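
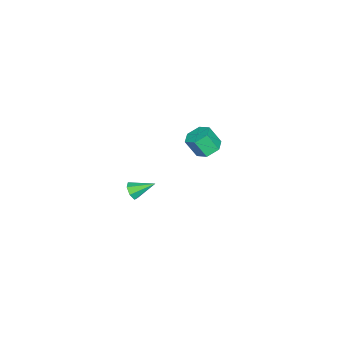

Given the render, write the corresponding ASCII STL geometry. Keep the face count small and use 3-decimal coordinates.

solid 
facet normal 0.291 -0.827 -0.480
outer loop
vertex 4.294 1.657 0.197
vertex 4.016 1.847 -0.299
vertex 4.582 1.946 -0.126
endloop
endfacet
facet normal 0.624 0.217 0.751
outer loop
vertex 4.294 1.657 0.197
vertex 4.582 1.946 -0.126
vertex 3.604 3.013 0.379
endloop
endfacet
facet normal 0.292 -0.827 -0.481
outer loop
vertex 4.582 1.946 -0.126
vertex 4.016 1.847 -0.299
vertex 4.443 2.161 -0.58
endloop
endfacet
facet normal 0.753 0.653 0.079
outer loop
vertex 4.582 1.946 -0.126
vertex 4.443 2.161 -0.58
vertex 3.604 3.013 0.379
endloop
endfacet
facet normal 0.291 -0.827 -0.482
outer loop
vertex 4.443 2.161 -0.58
vertex 4.016 1.847 -0.299
vertex 3.983 2.14 -0.822
endloop
endfacet
facet normal 0.237 0.820 -0.521
outer loop
vertex 4.443 2.161 -0.58
vertex 3.983 2.14 -0.822
vertex 3.604 3.013 0.379
endloop
endfacet
facet normal 0.291 -0.827 -0.482
outer loop
vertex 3.983 2.14 -0.822
vertex 4.016 1.847 -0.299
vertex 3.547 1.898 -0.67
endloop
endfacet
facet normal -0.538 0.592 -0.600
outer loop
vertex 3.983 2.14 -0.822
vertex 3.547 1.898 -0.67
vertex 3.604 3.013 0.379
endloop
endfacet
facet normal 0.291 -0.827 -0.482
outer loop
vertex 3.547 1.898 -0.67
vertex 4.016 1.847 -0.299
vertex 3.465 1.618 -0.239
endloop
endfacet
facet normal -0.985 0.141 -0.096
outer loop
vertex 3.547 1.898 -0.67
vertex 3.465 1.618 -0.239
vertex 3.604 3.013 0.379
endloop
endfacet
facet normal 0.292 -0.827 -0.480
outer loop
vertex 3.465 1.618 -0.239
vertex 4.016 1.847 -0.299
vertex 3.797 1.511 0.147
endloop
endfacet
facet normal -0.770 -0.193 0.609
outer loop
vertex 3.465 1.618 -0.239
vertex 3.797 1.511 0.147
vertex 3.604 3.013 0.379
endloop
endfacet
facet normal 0.291 -0.827 -0.480
outer loop
vertex 3.797 1.511 0.147
vertex 4.016 1.847 -0.299
vertex 4.294 1.657 0.197
endloop
endfacet
facet normal -0.052 -0.159 0.986
outer loop
vertex 3.797 1.511 0.147
vertex 4.294 1.657 0.197
vertex 3.604 3.013 0.379
endloop
endfacet
facet normal -0.114 0.502 -0.858
outer loop
vertex -3.028 3.418 -2.475
vertex -3.868 3.231 -2.473
vertex -3.586 3.948 -2.091
endloop
endfacet
facet normal 0.752 0.607 0.256
outer loop
vertex -3.028 3.418 -2.475
vertex -3.586 3.948 -2.091
vertex -2.873 2.735 -1.31
endloop
endfacet
facet normal 0.753 0.607 0.255
outer loop
vertex -2.873 2.735 -1.31
vertex -3.586 3.948 -2.091
vertex -3.43 3.265 -0.925
endloop
endfacet
facet normal 0.114 -0.502 0.857
outer loop
vertex -2.873 2.735 -1.31
vertex -3.43 3.265 -0.925
vertex -3.712 2.549 -1.307
endloop
endfacet
facet normal -0.115 0.502 -0.857
outer loop
vertex -3.586 3.948 -2.091
vertex -3.868 3.231 -2.473
vertex -4.425 3.761 -2.088
endloop
endfacet
facet normal -0.185 0.837 0.515
outer loop
vertex -3.586 3.948 -2.091
vertex -4.425 3.761 -2.088
vertex -3.43 3.265 -0.925
endloop
endfacet
facet normal -0.184 0.838 0.514
outer loop
vertex -3.43 3.265 -0.925
vertex -4.425 3.761 -2.088
vertex -4.27 3.079 -0.922
endloop
endfacet
facet normal 0.114 -0.502 0.857
outer loop
vertex -3.43 3.265 -0.925
vertex -4.27 3.079 -0.922
vertex -3.712 2.549 -1.307
endloop
endfacet
facet normal -0.114 0.502 -0.857
outer loop
vertex -4.425 3.761 -2.088
vertex -3.868 3.231 -2.473
vertex -4.707 3.045 -2.47
endloop
endfacet
facet normal -0.938 0.231 0.260
outer loop
vertex -4.425 3.761 -2.088
vertex -4.707 3.045 -2.47
vertex -4.27 3.079 -0.922
endloop
endfacet
facet normal -0.938 0.230 0.260
outer loop
vertex -4.27 3.079 -0.922
vertex -4.707 3.045 -2.47
vertex -4.552 2.362 -1.305
endloop
endfacet
facet normal 0.114 -0.503 0.857
outer loop
vertex -4.27 3.079 -0.922
vertex -4.552 2.362 -1.305
vertex -3.712 2.549 -1.307
endloop
endfacet
facet normal -0.114 0.502 -0.857
outer loop
vertex -4.707 3.045 -2.47
vertex -3.868 3.231 -2.473
vertex -4.15 2.515 -2.855
endloop
endfacet
facet normal -0.753 -0.606 -0.255
outer loop
vertex -4.707 3.045 -2.47
vertex -4.15 2.515 -2.855
vertex -4.552 2.362 -1.305
endloop
endfacet
facet normal -0.752 -0.607 -0.255
outer loop
vertex -4.552 2.362 -1.305
vertex -4.15 2.515 -2.855
vertex -3.994 1.832 -1.689
endloop
endfacet
facet normal 0.114 -0.502 0.858
outer loop
vertex -4.552 2.362 -1.305
vertex -3.994 1.832 -1.689
vertex -3.712 2.549 -1.307
endloop
endfacet
facet normal -0.114 0.502 -0.857
outer loop
vertex -4.15 2.515 -2.855
vertex -3.868 3.231 -2.473
vertex -3.31 2.701 -2.858
endloop
endfacet
facet normal 0.184 -0.837 -0.515
outer loop
vertex -4.15 2.515 -2.855
vertex -3.31 2.701 -2.858
vertex -3.994 1.832 -1.689
endloop
endfacet
facet normal 0.185 -0.837 -0.514
outer loop
vertex -3.994 1.832 -1.689
vertex -3.31 2.701 -2.858
vertex -3.155 2.019 -1.692
endloop
endfacet
facet normal 0.115 -0.502 0.857
outer loop
vertex -3.994 1.832 -1.689
vertex -3.155 2.019 -1.692
vertex -3.712 2.549 -1.307
endloop
endfacet
facet normal -0.114 0.503 -0.857
outer loop
vertex -3.31 2.701 -2.858
vertex -3.868 3.231 -2.473
vertex -3.028 3.418 -2.475
endloop
endfacet
facet normal 0.938 -0.230 -0.259
outer loop
vertex -3.31 2.701 -2.858
vertex -3.028 3.418 -2.475
vertex -3.155 2.019 -1.692
endloop
endfacet
facet normal 0.938 -0.231 -0.260
outer loop
vertex -3.155 2.019 -1.692
vertex -3.028 3.418 -2.475
vertex -2.873 2.735 -1.31
endloop
endfacet
facet normal 0.114 -0.502 0.857
outer loop
vertex -3.155 2.019 -1.692
vertex -2.873 2.735 -1.31
vertex -3.712 2.549 -1.307
endloop
endfacet

endsolid


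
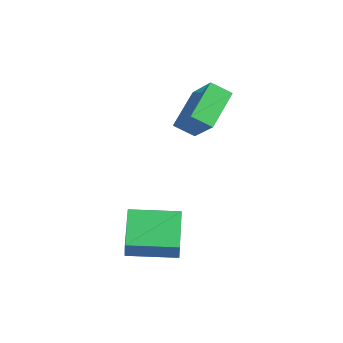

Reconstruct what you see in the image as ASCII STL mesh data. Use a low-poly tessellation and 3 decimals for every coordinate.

solid 
facet normal -0.649 -0.565 0.510
outer loop
vertex 0.559 1.999 3.994
vertex -0.168 3.575 4.814
vertex -0.774 2.169 2.486
endloop
endfacet
facet normal 0.379 -0.821 -0.427
outer loop
vertex -0.112 2.745 1.966
vertex 0.559 1.999 3.994
vertex -0.774 2.169 2.486
endloop
endfacet
facet normal -0.649 -0.565 0.510
outer loop
vertex -0.774 2.169 2.486
vertex -0.168 3.575 4.814
vertex -1.501 3.745 3.306
endloop
endfacet
facet normal -0.660 0.084 -0.747
outer loop
vertex -1.501 3.745 3.306
vertex -0.112 2.745 1.966
vertex -0.774 2.169 2.486
endloop
endfacet
facet normal 0.660 -0.084 0.747
outer loop
vertex 0.559 1.999 3.994
vertex 0.494 4.151 4.294
vertex -0.168 3.575 4.814
endloop
endfacet
facet normal 0.379 -0.821 -0.427
outer loop
vertex 1.221 2.575 3.474
vertex 0.559 1.999 3.994
vertex -0.112 2.745 1.966
endloop
endfacet
facet normal 0.660 -0.084 0.747
outer loop
vertex 1.221 2.575 3.474
vertex 0.494 4.151 4.294
vertex 0.559 1.999 3.994
endloop
endfacet
facet normal -0.379 0.821 0.427
outer loop
vertex -0.168 3.575 4.814
vertex 0.494 4.151 4.294
vertex -1.501 3.745 3.306
endloop
endfacet
facet normal -0.660 0.084 -0.747
outer loop
vertex -0.839 4.321 2.786
vertex -0.112 2.745 1.966
vertex -1.501 3.745 3.306
endloop
endfacet
facet normal -0.379 0.821 0.427
outer loop
vertex -1.501 3.745 3.306
vertex 0.494 4.151 4.294
vertex -0.839 4.321 2.786
endloop
endfacet
facet normal 0.649 0.565 -0.510
outer loop
vertex -0.839 4.321 2.786
vertex 1.221 2.575 3.474
vertex -0.112 2.745 1.966
endloop
endfacet
facet normal 0.649 0.565 -0.510
outer loop
vertex 0.494 4.151 4.294
vertex 1.221 2.575 3.474
vertex -0.839 4.321 2.786
endloop
endfacet
facet normal -0.640 -0.768 0.032
outer loop
vertex 1.794 -2.166 -0.826
vertex 0.306 -0.908 -0.378
vertex 1.631 -2.065 -1.654
endloop
endfacet
facet normal 0.744 -0.629 -0.223
outer loop
vertex 2.974 -0.452 -1.722
vertex 1.794 -2.166 -0.826
vertex 1.631 -2.065 -1.654
endloop
endfacet
facet normal -0.640 -0.768 0.032
outer loop
vertex 1.631 -2.065 -1.654
vertex 0.306 -0.908 -0.378
vertex 0.142 -0.806 -1.206
endloop
endfacet
facet normal -0.192 0.119 -0.974
outer loop
vertex 0.142 -0.806 -1.206
vertex 2.974 -0.452 -1.722
vertex 1.631 -2.065 -1.654
endloop
endfacet
facet normal 0.192 -0.119 0.974
outer loop
vertex 1.794 -2.166 -0.826
vertex 1.649 0.705 -0.446
vertex 0.306 -0.908 -0.378
endloop
endfacet
facet normal 0.744 -0.630 -0.225
outer loop
vertex 3.138 -0.554 -0.894
vertex 1.794 -2.166 -0.826
vertex 2.974 -0.452 -1.722
endloop
endfacet
facet normal 0.192 -0.119 0.974
outer loop
vertex 3.138 -0.554 -0.894
vertex 1.649 0.705 -0.446
vertex 1.794 -2.166 -0.826
endloop
endfacet
facet normal -0.744 0.629 0.225
outer loop
vertex 0.306 -0.908 -0.378
vertex 1.649 0.705 -0.446
vertex 0.142 -0.806 -1.206
endloop
endfacet
facet normal -0.192 0.119 -0.974
outer loop
vertex 1.486 0.806 -1.274
vertex 2.974 -0.452 -1.722
vertex 0.142 -0.806 -1.206
endloop
endfacet
facet normal -0.744 0.630 0.223
outer loop
vertex 0.142 -0.806 -1.206
vertex 1.649 0.705 -0.446
vertex 1.486 0.806 -1.274
endloop
endfacet
facet normal 0.640 0.768 -0.032
outer loop
vertex 1.486 0.806 -1.274
vertex 3.138 -0.554 -0.894
vertex 2.974 -0.452 -1.722
endloop
endfacet
facet normal 0.640 0.768 -0.032
outer loop
vertex 1.649 0.705 -0.446
vertex 3.138 -0.554 -0.894
vertex 1.486 0.806 -1.274
endloop
endfacet

endsolid


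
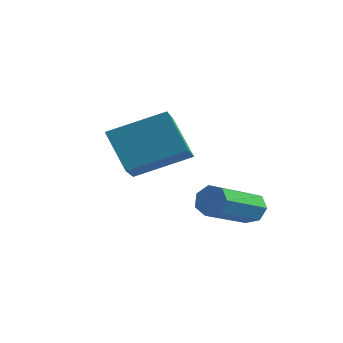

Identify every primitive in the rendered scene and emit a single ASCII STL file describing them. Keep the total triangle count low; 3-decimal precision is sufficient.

solid 
facet normal -0.588 0.170 0.791
outer loop
vertex -3.115 1.952 1.386
vertex -3.891 3.391 0.5
vertex -4.598 0.646 0.564
endloop
endfacet
facet normal 0.417 -0.774 0.476
outer loop
vertex -3.569 0.349 -0.82
vertex -3.115 1.952 1.386
vertex -4.598 0.646 0.564
endloop
endfacet
facet normal -0.588 0.170 0.791
outer loop
vertex -4.598 0.646 0.564
vertex -3.891 3.391 0.5
vertex -5.374 2.085 -0.322
endloop
endfacet
facet normal -0.693 -0.610 -0.384
outer loop
vertex -5.374 2.085 -0.322
vertex -3.569 0.349 -0.82
vertex -4.598 0.646 0.564
endloop
endfacet
facet normal 0.693 0.610 0.384
outer loop
vertex -3.115 1.952 1.386
vertex -2.862 3.094 -0.884
vertex -3.891 3.391 0.5
endloop
endfacet
facet normal 0.417 -0.774 0.476
outer loop
vertex -2.086 1.655 0.002
vertex -3.115 1.952 1.386
vertex -3.569 0.349 -0.82
endloop
endfacet
facet normal 0.693 0.610 0.384
outer loop
vertex -2.086 1.655 0.002
vertex -2.862 3.094 -0.884
vertex -3.115 1.952 1.386
endloop
endfacet
facet normal -0.417 0.774 -0.476
outer loop
vertex -3.891 3.391 0.5
vertex -2.862 3.094 -0.884
vertex -5.374 2.085 -0.322
endloop
endfacet
facet normal -0.693 -0.610 -0.384
outer loop
vertex -4.345 1.788 -1.706
vertex -3.569 0.349 -0.82
vertex -5.374 2.085 -0.322
endloop
endfacet
facet normal -0.417 0.774 -0.476
outer loop
vertex -5.374 2.085 -0.322
vertex -2.862 3.094 -0.884
vertex -4.345 1.788 -1.706
endloop
endfacet
facet normal 0.588 -0.170 -0.791
outer loop
vertex -4.345 1.788 -1.706
vertex -2.086 1.655 0.002
vertex -3.569 0.349 -0.82
endloop
endfacet
facet normal 0.588 -0.170 -0.791
outer loop
vertex -2.862 3.094 -0.884
vertex -2.086 1.655 0.002
vertex -4.345 1.788 -1.706
endloop
endfacet
facet normal 0.108 0.895 -0.432
outer loop
vertex -0.377 3.302 -2.162
vertex -0.662 3.086 -2.681
vertex -0.921 3.361 -2.176
endloop
endfacet
facet normal 0.024 0.432 0.901
outer loop
vertex -0.377 3.302 -2.162
vertex -0.921 3.361 -2.176
vertex -0.612 1.35 -1.22
endloop
endfacet
facet normal 0.024 0.432 0.901
outer loop
vertex -0.612 1.35 -1.22
vertex -0.921 3.361 -2.176
vertex -1.156 1.409 -1.234
endloop
endfacet
facet normal -0.108 -0.895 0.432
outer loop
vertex -0.612 1.35 -1.22
vertex -1.156 1.409 -1.234
vertex -0.898 1.134 -1.739
endloop
endfacet
facet normal 0.108 0.895 -0.432
outer loop
vertex -0.921 3.361 -2.176
vertex -0.662 3.086 -2.681
vertex -1.27 3.213 -2.57
endloop
endfacet
facet normal -0.762 0.353 0.542
outer loop
vertex -0.921 3.361 -2.176
vertex -1.27 3.213 -2.57
vertex -1.156 1.409 -1.234
endloop
endfacet
facet normal -0.762 0.353 0.542
outer loop
vertex -1.156 1.409 -1.234
vertex -1.27 3.213 -2.57
vertex -1.505 1.261 -1.628
endloop
endfacet
facet normal -0.108 -0.895 0.432
outer loop
vertex -1.156 1.409 -1.234
vertex -1.505 1.261 -1.628
vertex -0.898 1.134 -1.739
endloop
endfacet
facet normal 0.108 0.895 -0.433
outer loop
vertex -1.27 3.213 -2.57
vertex -0.662 3.086 -2.681
vertex -1.161 2.969 -3.047
endloop
endfacet
facet normal -0.974 0.008 -0.227
outer loop
vertex -1.27 3.213 -2.57
vertex -1.161 2.969 -3.047
vertex -1.505 1.261 -1.628
endloop
endfacet
facet normal -0.974 0.008 -0.226
outer loop
vertex -1.505 1.261 -1.628
vertex -1.161 2.969 -3.047
vertex -1.396 1.017 -2.106
endloop
endfacet
facet normal -0.108 -0.895 0.432
outer loop
vertex -1.505 1.261 -1.628
vertex -1.396 1.017 -2.106
vertex -0.898 1.134 -1.739
endloop
endfacet
facet normal 0.107 0.896 -0.432
outer loop
vertex -1.161 2.969 -3.047
vertex -0.662 3.086 -2.681
vertex -0.677 2.814 -3.249
endloop
endfacet
facet normal -0.453 -0.342 -0.823
outer loop
vertex -1.161 2.969 -3.047
vertex -0.677 2.814 -3.249
vertex -1.396 1.017 -2.106
endloop
endfacet
facet normal -0.453 -0.343 -0.823
outer loop
vertex -1.396 1.017 -2.106
vertex -0.677 2.814 -3.249
vertex -0.913 0.862 -2.307
endloop
endfacet
facet normal -0.108 -0.896 0.432
outer loop
vertex -1.396 1.017 -2.106
vertex -0.913 0.862 -2.307
vertex -0.898 1.134 -1.739
endloop
endfacet
facet normal 0.108 0.895 -0.432
outer loop
vertex -0.677 2.814 -3.249
vertex -0.662 3.086 -2.681
vertex -0.182 2.863 -3.023
endloop
endfacet
facet normal 0.409 -0.436 -0.801
outer loop
vertex -0.677 2.814 -3.249
vertex -0.182 2.863 -3.023
vertex -0.913 0.862 -2.307
endloop
endfacet
facet normal 0.408 -0.436 -0.802
outer loop
vertex -0.913 0.862 -2.307
vertex -0.182 2.863 -3.023
vertex -0.417 0.911 -2.081
endloop
endfacet
facet normal -0.108 -0.896 0.432
outer loop
vertex -0.913 0.862 -2.307
vertex -0.417 0.911 -2.081
vertex -0.898 1.134 -1.739
endloop
endfacet
facet normal 0.108 0.895 -0.433
outer loop
vertex -0.182 2.863 -3.023
vertex -0.662 3.086 -2.681
vertex -0.049 3.081 -2.539
endloop
endfacet
facet normal 0.964 -0.200 -0.175
outer loop
vertex -0.182 2.863 -3.023
vertex -0.049 3.081 -2.539
vertex -0.417 0.911 -2.081
endloop
endfacet
facet normal 0.964 -0.200 -0.175
outer loop
vertex -0.417 0.911 -2.081
vertex -0.049 3.081 -2.539
vertex -0.284 1.129 -1.597
endloop
endfacet
facet normal -0.107 -0.895 0.433
outer loop
vertex -0.417 0.911 -2.081
vertex -0.284 1.129 -1.597
vertex -0.898 1.134 -1.739
endloop
endfacet
facet normal 0.107 0.896 -0.432
outer loop
vertex -0.049 3.081 -2.539
vertex -0.662 3.086 -2.681
vertex -0.377 3.302 -2.162
endloop
endfacet
facet normal 0.793 0.185 0.581
outer loop
vertex -0.049 3.081 -2.539
vertex -0.377 3.302 -2.162
vertex -0.284 1.129 -1.597
endloop
endfacet
facet normal 0.793 0.185 0.581
outer loop
vertex -0.284 1.129 -1.597
vertex -0.377 3.302 -2.162
vertex -0.612 1.35 -1.22
endloop
endfacet
facet normal -0.107 -0.896 0.432
outer loop
vertex -0.284 1.129 -1.597
vertex -0.612 1.35 -1.22
vertex -0.898 1.134 -1.739
endloop
endfacet

endsolid


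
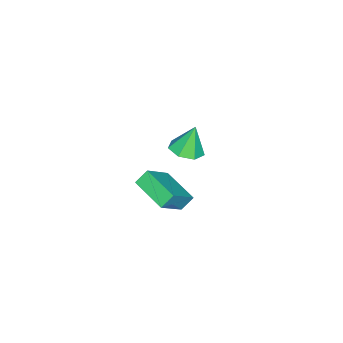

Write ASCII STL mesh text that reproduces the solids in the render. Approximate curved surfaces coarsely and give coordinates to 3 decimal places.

solid 
facet normal -0.553 0.425 0.717
outer loop
vertex 3.398 -1.405 4.26
vertex 4.136 0.242 3.852
vertex 2.059 -1.105 3.05
endloop
endfacet
facet normal -0.398 -0.890 0.220
outer loop
vertex 2.524 -1.462 2.448
vertex 3.398 -1.405 4.26
vertex 2.059 -1.105 3.05
endloop
endfacet
facet normal -0.553 0.426 0.717
outer loop
vertex 2.059 -1.105 3.05
vertex 4.136 0.242 3.852
vertex 2.797 0.542 2.641
endloop
endfacet
facet normal -0.732 0.163 -0.662
outer loop
vertex 2.797 0.542 2.641
vertex 2.524 -1.462 2.448
vertex 2.059 -1.105 3.05
endloop
endfacet
facet normal 0.731 -0.164 0.662
outer loop
vertex 3.398 -1.405 4.26
vertex 4.601 -0.115 3.25
vertex 4.136 0.242 3.852
endloop
endfacet
facet normal -0.399 -0.890 0.220
outer loop
vertex 3.863 -1.762 3.659
vertex 3.398 -1.405 4.26
vertex 2.524 -1.462 2.448
endloop
endfacet
facet normal 0.731 -0.163 0.663
outer loop
vertex 3.863 -1.762 3.659
vertex 4.601 -0.115 3.25
vertex 3.398 -1.405 4.26
endloop
endfacet
facet normal 0.399 0.890 -0.220
outer loop
vertex 4.136 0.242 3.852
vertex 4.601 -0.115 3.25
vertex 2.797 0.542 2.641
endloop
endfacet
facet normal -0.731 0.163 -0.663
outer loop
vertex 3.262 0.185 2.04
vertex 2.524 -1.462 2.448
vertex 2.797 0.542 2.641
endloop
endfacet
facet normal 0.399 0.890 -0.220
outer loop
vertex 2.797 0.542 2.641
vertex 4.601 -0.115 3.25
vertex 3.262 0.185 2.04
endloop
endfacet
facet normal 0.553 -0.425 -0.717
outer loop
vertex 3.262 0.185 2.04
vertex 3.863 -1.762 3.659
vertex 2.524 -1.462 2.448
endloop
endfacet
facet normal 0.552 -0.426 -0.717
outer loop
vertex 4.601 -0.115 3.25
vertex 3.863 -1.762 3.659
vertex 3.262 0.185 2.04
endloop
endfacet
facet normal 0.246 -0.179 -0.953
outer loop
vertex -1.598 -2.974 0.974
vertex -2.136 -2.291 0.707
vertex -1.254 -2.265 0.93
endloop
endfacet
facet normal 0.655 -0.274 0.704
outer loop
vertex -1.598 -2.974 0.974
vertex -1.254 -2.265 0.93
vertex -2.524 -2.009 2.213
endloop
endfacet
facet normal 0.246 -0.179 -0.953
outer loop
vertex -1.254 -2.265 0.93
vertex -2.136 -2.291 0.707
vertex -1.574 -1.575 0.718
endloop
endfacet
facet normal 0.668 0.484 0.565
outer loop
vertex -1.254 -2.265 0.93
vertex -1.574 -1.575 0.718
vertex -2.524 -2.009 2.213
endloop
endfacet
facet normal 0.245 -0.177 -0.953
outer loop
vertex -1.574 -1.575 0.718
vertex -2.136 -2.291 0.707
vertex -2.318 -1.424 0.499
endloop
endfacet
facet normal 0.093 0.939 0.332
outer loop
vertex -1.574 -1.575 0.718
vertex -2.318 -1.424 0.499
vertex -2.524 -2.009 2.213
endloop
endfacet
facet normal 0.246 -0.177 -0.953
outer loop
vertex -2.318 -1.424 0.499
vertex -2.136 -2.291 0.707
vertex -2.924 -1.925 0.436
endloop
endfacet
facet normal -0.638 0.749 0.179
outer loop
vertex -2.318 -1.424 0.499
vertex -2.924 -1.925 0.436
vertex -2.524 -2.009 2.213
endloop
endfacet
facet normal 0.245 -0.178 -0.953
outer loop
vertex -2.924 -1.925 0.436
vertex -2.136 -2.291 0.707
vertex -2.937 -2.702 0.578
endloop
endfacet
facet normal -0.973 0.057 0.222
outer loop
vertex -2.924 -1.925 0.436
vertex -2.937 -2.702 0.578
vertex -2.524 -2.009 2.213
endloop
endfacet
facet normal 0.245 -0.178 -0.953
outer loop
vertex -2.937 -2.702 0.578
vertex -2.136 -2.291 0.707
vertex -2.347 -3.169 0.817
endloop
endfacet
facet normal -0.661 -0.616 0.428
outer loop
vertex -2.937 -2.702 0.578
vertex -2.347 -3.169 0.817
vertex -2.524 -2.009 2.213
endloop
endfacet
facet normal 0.246 -0.179 -0.953
outer loop
vertex -2.347 -3.169 0.817
vertex -2.136 -2.291 0.707
vertex -1.598 -2.974 0.974
endloop
endfacet
facet normal 0.064 -0.764 0.643
outer loop
vertex -2.347 -3.169 0.817
vertex -1.598 -2.974 0.974
vertex -2.524 -2.009 2.213
endloop
endfacet

endsolid


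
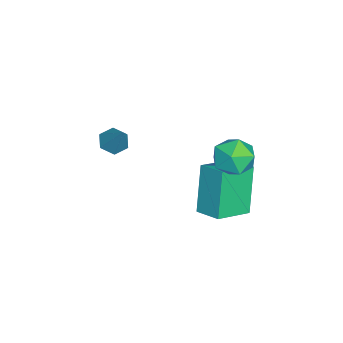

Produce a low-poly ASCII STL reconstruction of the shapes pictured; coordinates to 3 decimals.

solid 
facet normal -0.539 -0.799 -0.266
outer loop
vertex 0.435 1.586 1.018
vertex -0.593 2.434 0.556
vertex 1.228 1.619 -0.686
endloop
endfacet
facet normal 0.729 -0.602 0.327
outer loop
vertex 1.773 2.426 -0.416
vertex 0.435 1.586 1.018
vertex 1.228 1.619 -0.686
endloop
endfacet
facet normal -0.539 -0.799 -0.267
outer loop
vertex 1.228 1.619 -0.686
vertex -0.593 2.434 0.556
vertex 0.201 2.467 -1.148
endloop
endfacet
facet normal 0.422 0.018 -0.906
outer loop
vertex 0.201 2.467 -1.148
vertex 1.773 2.426 -0.416
vertex 1.228 1.619 -0.686
endloop
endfacet
facet normal -0.422 -0.018 0.906
outer loop
vertex 0.435 1.586 1.018
vertex -0.048 3.241 0.826
vertex -0.593 2.434 0.556
endloop
endfacet
facet normal 0.729 -0.601 0.328
outer loop
vertex 0.979 2.393 1.288
vertex 0.435 1.586 1.018
vertex 1.773 2.426 -0.416
endloop
endfacet
facet normal -0.423 -0.018 0.906
outer loop
vertex 0.979 2.393 1.288
vertex -0.048 3.241 0.826
vertex 0.435 1.586 1.018
endloop
endfacet
facet normal -0.728 0.602 -0.328
outer loop
vertex -0.593 2.434 0.556
vertex -0.048 3.241 0.826
vertex 0.201 2.467 -1.148
endloop
endfacet
facet normal 0.422 0.018 -0.906
outer loop
vertex 0.745 3.274 -0.878
vertex 1.773 2.426 -0.416
vertex 0.201 2.467 -1.148
endloop
endfacet
facet normal -0.729 0.601 -0.328
outer loop
vertex 0.201 2.467 -1.148
vertex -0.048 3.241 0.826
vertex 0.745 3.274 -0.878
endloop
endfacet
facet normal 0.539 0.799 0.267
outer loop
vertex 0.745 3.274 -0.878
vertex 0.979 2.393 1.288
vertex 1.773 2.426 -0.416
endloop
endfacet
facet normal 0.540 0.799 0.267
outer loop
vertex -0.048 3.241 0.826
vertex 0.979 2.393 1.288
vertex 0.745 3.274 -0.878
endloop
endfacet
facet normal 0.319 0.442 0.838
outer loop
vertex 1.912 3.566 3.115
vertex 1.55 3.002 3.55
vertex 2.307 2.901 3.315
endloop
endfacet
facet normal 0.777 0.552 0.303
outer loop
vertex 1.912 3.566 3.115
vertex 2.307 2.901 3.315
vertex 2.38 3.202 2.579
endloop
endfacet
facet normal 0.425 0.877 -0.225
outer loop
vertex 1.912 3.566 3.115
vertex 2.38 3.202 2.579
vertex 1.668 3.49 2.358
endloop
endfacet
facet normal -0.251 0.968 -0.016
outer loop
vertex 1.912 3.566 3.115
vertex 1.668 3.49 2.358
vertex 1.155 3.367 2.958
endloop
endfacet
facet normal -0.317 0.698 0.642
outer loop
vertex 1.912 3.566 3.115
vertex 1.155 3.367 2.958
vertex 1.55 3.002 3.55
endloop
endfacet
facet normal 0.994 -0.086 0.063
outer loop
vertex 2.38 3.202 2.579
vertex 2.307 2.901 3.315
vertex 2.305 2.413 2.682
endloop
endfacet
facet normal 0.254 -0.264 0.931
outer loop
vertex 2.307 2.901 3.315
vertex 1.55 3.002 3.55
vertex 1.792 2.29 3.282
endloop
endfacet
facet normal -0.776 0.154 0.612
outer loop
vertex 1.55 3.002 3.55
vertex 1.155 3.367 2.958
vertex 1.08 2.578 3.061
endloop
endfacet
facet normal -0.670 0.589 -0.452
outer loop
vertex 1.155 3.367 2.958
vertex 1.668 3.49 2.358
vertex 1.153 2.879 2.325
endloop
endfacet
facet normal 0.424 0.442 -0.791
outer loop
vertex 1.668 3.49 2.358
vertex 2.38 3.202 2.579
vertex 1.91 2.778 2.09
endloop
endfacet
facet normal 0.251 -0.968 0.016
outer loop
vertex 1.548 2.214 2.525
vertex 2.305 2.413 2.682
vertex 1.792 2.29 3.282
endloop
endfacet
facet normal -0.425 -0.877 0.225
outer loop
vertex 1.548 2.214 2.525
vertex 1.792 2.29 3.282
vertex 1.08 2.578 3.061
endloop
endfacet
facet normal -0.777 -0.552 -0.303
outer loop
vertex 1.548 2.214 2.525
vertex 1.08 2.578 3.061
vertex 1.153 2.879 2.325
endloop
endfacet
facet normal -0.319 -0.442 -0.838
outer loop
vertex 1.548 2.214 2.525
vertex 1.153 2.879 2.325
vertex 1.91 2.778 2.09
endloop
endfacet
facet normal 0.317 -0.698 -0.642
outer loop
vertex 1.548 2.214 2.525
vertex 1.91 2.778 2.09
vertex 2.305 2.413 2.682
endloop
endfacet
facet normal 0.670 -0.589 0.452
outer loop
vertex 1.792 2.29 3.282
vertex 2.305 2.413 2.682
vertex 2.307 2.901 3.315
endloop
endfacet
facet normal -0.424 -0.442 0.791
outer loop
vertex 1.08 2.578 3.061
vertex 1.792 2.29 3.282
vertex 1.55 3.002 3.55
endloop
endfacet
facet normal -0.994 0.086 -0.063
outer loop
vertex 1.153 2.879 2.325
vertex 1.08 2.578 3.061
vertex 1.155 3.367 2.958
endloop
endfacet
facet normal -0.254 0.264 -0.931
outer loop
vertex 1.91 2.778 2.09
vertex 1.153 2.879 2.325
vertex 1.668 3.49 2.358
endloop
endfacet
facet normal 0.776 -0.154 -0.612
outer loop
vertex 2.305 2.413 2.682
vertex 1.91 2.778 2.09
vertex 2.38 3.202 2.579
endloop
endfacet
facet normal -0.483 -0.360 -0.798
outer loop
vertex 0.642 -1.707 1.497
vertex 0.248 -1.346 1.573
vertex 0.671 -1.222 1.261
endloop
endfacet
facet normal 0.983 -0.125 -0.136
outer loop
vertex 0.642 -1.707 1.497
vertex 0.671 -1.222 1.261
vertex 0.912 -0.854 2.667
endloop
endfacet
facet normal -0.484 -0.357 -0.799
outer loop
vertex 0.671 -1.222 1.261
vertex 0.248 -1.346 1.573
vertex 0.278 -0.861 1.338
endloop
endfacet
facet normal 0.614 0.732 -0.297
outer loop
vertex 0.671 -1.222 1.261
vertex 0.278 -0.861 1.338
vertex 0.912 -0.854 2.667
endloop
endfacet
facet normal -0.485 -0.357 -0.798
outer loop
vertex 0.278 -0.861 1.338
vertex 0.248 -1.346 1.573
vertex -0.145 -0.984 1.65
endloop
endfacet
facet normal -0.212 0.973 0.096
outer loop
vertex 0.278 -0.861 1.338
vertex -0.145 -0.984 1.65
vertex 0.912 -0.854 2.667
endloop
endfacet
facet normal -0.485 -0.357 -0.798
outer loop
vertex -0.145 -0.984 1.65
vertex 0.248 -1.346 1.573
vertex -0.175 -1.469 1.885
endloop
endfacet
facet normal -0.670 0.357 0.651
outer loop
vertex -0.145 -0.984 1.65
vertex -0.175 -1.469 1.885
vertex 0.912 -0.854 2.667
endloop
endfacet
facet normal -0.484 -0.359 -0.798
outer loop
vertex -0.175 -1.469 1.885
vertex 0.248 -1.346 1.573
vertex 0.219 -1.831 1.809
endloop
endfacet
facet normal -0.302 -0.499 0.812
outer loop
vertex -0.175 -1.469 1.885
vertex 0.219 -1.831 1.809
vertex 0.912 -0.854 2.667
endloop
endfacet
facet normal -0.483 -0.360 -0.798
outer loop
vertex 0.219 -1.831 1.809
vertex 0.248 -1.346 1.573
vertex 0.642 -1.707 1.497
endloop
endfacet
facet normal 0.526 -0.741 0.419
outer loop
vertex 0.219 -1.831 1.809
vertex 0.642 -1.707 1.497
vertex 0.912 -0.854 2.667
endloop
endfacet

endsolid


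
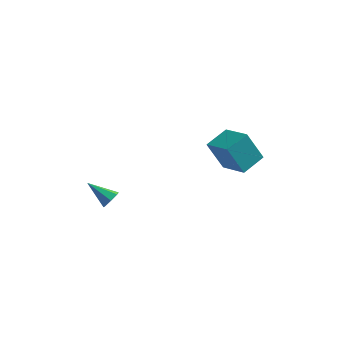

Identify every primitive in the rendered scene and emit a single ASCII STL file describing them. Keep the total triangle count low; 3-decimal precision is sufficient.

solid 
facet normal -0.537 -0.799 -0.269
outer loop
vertex 3.173 -0.364 2.859
vertex 1.851 0.777 2.109
vertex 4.093 -0.412 1.163
endloop
endfacet
facet normal 0.696 -0.600 0.395
outer loop
vertex 4.909 0.803 1.571
vertex 3.173 -0.364 2.859
vertex 4.093 -0.412 1.163
endloop
endfacet
facet normal -0.537 -0.800 -0.268
outer loop
vertex 4.093 -0.412 1.163
vertex 1.851 0.777 2.109
vertex 2.771 0.728 0.413
endloop
endfacet
facet normal 0.477 -0.025 -0.879
outer loop
vertex 2.771 0.728 0.413
vertex 4.909 0.803 1.571
vertex 4.093 -0.412 1.163
endloop
endfacet
facet normal -0.477 0.025 0.879
outer loop
vertex 3.173 -0.364 2.859
vertex 2.667 1.992 2.517
vertex 1.851 0.777 2.109
endloop
endfacet
facet normal 0.696 -0.600 0.395
outer loop
vertex 3.989 0.852 3.267
vertex 3.173 -0.364 2.859
vertex 4.909 0.803 1.571
endloop
endfacet
facet normal -0.477 0.025 0.879
outer loop
vertex 3.989 0.852 3.267
vertex 2.667 1.992 2.517
vertex 3.173 -0.364 2.859
endloop
endfacet
facet normal -0.696 0.600 -0.395
outer loop
vertex 1.851 0.777 2.109
vertex 2.667 1.992 2.517
vertex 2.771 0.728 0.413
endloop
endfacet
facet normal 0.477 -0.025 -0.879
outer loop
vertex 3.587 1.944 0.821
vertex 4.909 0.803 1.571
vertex 2.771 0.728 0.413
endloop
endfacet
facet normal -0.696 0.600 -0.395
outer loop
vertex 2.771 0.728 0.413
vertex 2.667 1.992 2.517
vertex 3.587 1.944 0.821
endloop
endfacet
facet normal 0.538 0.799 0.269
outer loop
vertex 3.587 1.944 0.821
vertex 3.989 0.852 3.267
vertex 4.909 0.803 1.571
endloop
endfacet
facet normal 0.537 0.800 0.269
outer loop
vertex 2.667 1.992 2.517
vertex 3.989 0.852 3.267
vertex 3.587 1.944 0.821
endloop
endfacet
facet normal 0.825 -0.222 -0.520
outer loop
vertex -2.281 -2.094 -0.225
vertex -2.58 -2.563 -0.499
vertex -2.536 -1.972 -0.682
endloop
endfacet
facet normal 0.026 0.969 0.244
outer loop
vertex -2.281 -2.094 -0.225
vertex -2.536 -1.972 -0.682
vertex -3.94 -2.197 0.359
endloop
endfacet
facet normal 0.825 -0.222 -0.520
outer loop
vertex -2.536 -1.972 -0.682
vertex -2.58 -2.563 -0.499
vertex -2.825 -2.295 -1.002
endloop
endfacet
facet normal -0.435 0.800 -0.414
outer loop
vertex -2.536 -1.972 -0.682
vertex -2.825 -2.295 -1.002
vertex -3.94 -2.197 0.359
endloop
endfacet
facet normal 0.825 -0.222 -0.520
outer loop
vertex -2.825 -2.295 -1.002
vertex -2.58 -2.563 -0.499
vertex -2.929 -2.82 -0.943
endloop
endfacet
facet normal -0.768 0.081 -0.635
outer loop
vertex -2.825 -2.295 -1.002
vertex -2.929 -2.82 -0.943
vertex -3.94 -2.197 0.359
endloop
endfacet
facet normal 0.825 -0.221 -0.520
outer loop
vertex -2.929 -2.82 -0.943
vertex -2.58 -2.563 -0.499
vertex -2.77 -3.151 -0.55
endloop
endfacet
facet normal -0.721 -0.645 -0.252
outer loop
vertex -2.929 -2.82 -0.943
vertex -2.77 -3.151 -0.55
vertex -3.94 -2.197 0.359
endloop
endfacet
facet normal 0.825 -0.221 -0.520
outer loop
vertex -2.77 -3.151 -0.55
vertex -2.58 -2.563 -0.499
vertex -2.468 -3.039 -0.119
endloop
endfacet
facet normal -0.330 -0.831 0.447
outer loop
vertex -2.77 -3.151 -0.55
vertex -2.468 -3.039 -0.119
vertex -3.94 -2.197 0.359
endloop
endfacet
facet normal 0.824 -0.222 -0.521
outer loop
vertex -2.468 -3.039 -0.119
vertex -2.58 -2.563 -0.499
vertex -2.25 -2.569 0.026
endloop
endfacet
facet normal 0.109 -0.339 0.934
outer loop
vertex -2.468 -3.039 -0.119
vertex -2.25 -2.569 0.026
vertex -3.94 -2.197 0.359
endloop
endfacet
facet normal 0.824 -0.221 -0.521
outer loop
vertex -2.25 -2.569 0.026
vertex -2.58 -2.563 -0.499
vertex -2.281 -2.094 -0.225
endloop
endfacet
facet normal 0.268 0.464 0.844
outer loop
vertex -2.25 -2.569 0.026
vertex -2.281 -2.094 -0.225
vertex -3.94 -2.197 0.359
endloop
endfacet

endsolid


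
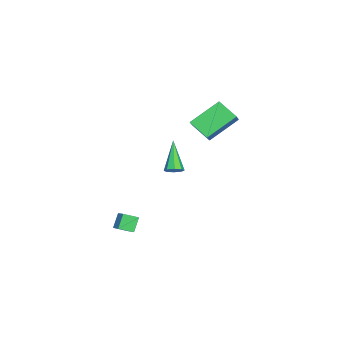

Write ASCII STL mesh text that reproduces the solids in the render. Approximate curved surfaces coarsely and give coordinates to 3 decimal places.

solid 
facet normal -0.474 0.668 0.574
outer loop
vertex -2.401 4.079 4.757
vertex -1.808 5.165 3.983
vertex -3.331 4.057 4.014
endloop
endfacet
facet normal -0.406 -0.744 0.530
outer loop
vertex -2.292 2.595 2.757
vertex -2.401 4.079 4.757
vertex -3.331 4.057 4.014
endloop
endfacet
facet normal -0.474 0.668 0.574
outer loop
vertex -3.331 4.057 4.014
vertex -1.808 5.165 3.983
vertex -2.738 5.143 3.24
endloop
endfacet
facet normal -0.781 -0.018 -0.624
outer loop
vertex -2.738 5.143 3.24
vertex -2.292 2.595 2.757
vertex -3.331 4.057 4.014
endloop
endfacet
facet normal 0.781 0.018 0.624
outer loop
vertex -2.401 4.079 4.757
vertex -0.769 3.703 2.726
vertex -1.808 5.165 3.983
endloop
endfacet
facet normal -0.406 -0.744 0.530
outer loop
vertex -1.362 2.617 3.5
vertex -2.401 4.079 4.757
vertex -2.292 2.595 2.757
endloop
endfacet
facet normal 0.781 0.018 0.624
outer loop
vertex -1.362 2.617 3.5
vertex -0.769 3.703 2.726
vertex -2.401 4.079 4.757
endloop
endfacet
facet normal 0.406 0.744 -0.530
outer loop
vertex -1.808 5.165 3.983
vertex -0.769 3.703 2.726
vertex -2.738 5.143 3.24
endloop
endfacet
facet normal -0.781 -0.018 -0.624
outer loop
vertex -1.699 3.681 1.983
vertex -2.292 2.595 2.757
vertex -2.738 5.143 3.24
endloop
endfacet
facet normal 0.406 0.744 -0.530
outer loop
vertex -2.738 5.143 3.24
vertex -0.769 3.703 2.726
vertex -1.699 3.681 1.983
endloop
endfacet
facet normal 0.474 -0.668 -0.574
outer loop
vertex -1.699 3.681 1.983
vertex -1.362 2.617 3.5
vertex -2.292 2.595 2.757
endloop
endfacet
facet normal 0.474 -0.668 -0.574
outer loop
vertex -0.769 3.703 2.726
vertex -1.362 2.617 3.5
vertex -1.699 3.681 1.983
endloop
endfacet
facet normal 0.655 0.153 -0.740
outer loop
vertex 0.689 2.153 0.884
vertex 0.277 2.063 0.501
vertex 0.48 2.52 0.775
endloop
endfacet
facet normal 0.411 0.467 0.783
outer loop
vertex 0.689 2.153 0.884
vertex 0.48 2.52 0.775
vertex -1.117 1.737 2.079
endloop
endfacet
facet normal 0.654 0.154 -0.741
outer loop
vertex 0.48 2.52 0.775
vertex 0.277 2.063 0.501
vertex 0.152 2.619 0.506
endloop
endfacet
facet normal -0.085 0.897 0.434
outer loop
vertex 0.48 2.52 0.775
vertex 0.152 2.619 0.506
vertex -1.117 1.737 2.079
endloop
endfacet
facet normal 0.654 0.154 -0.741
outer loop
vertex 0.152 2.619 0.506
vertex 0.277 2.063 0.501
vertex -0.103 2.393 0.234
endloop
endfacet
facet normal -0.622 0.780 -0.065
outer loop
vertex 0.152 2.619 0.506
vertex -0.103 2.393 0.234
vertex -1.117 1.737 2.079
endloop
endfacet
facet normal 0.654 0.155 -0.740
outer loop
vertex -0.103 2.393 0.234
vertex 0.277 2.063 0.501
vertex -0.135 1.973 0.118
endloop
endfacet
facet normal -0.888 0.184 -0.422
outer loop
vertex -0.103 2.393 0.234
vertex -0.135 1.973 0.118
vertex -1.117 1.737 2.079
endloop
endfacet
facet normal 0.655 0.151 -0.740
outer loop
vertex -0.135 1.973 0.118
vertex 0.277 2.063 0.501
vertex 0.074 1.606 0.228
endloop
endfacet
facet normal -0.724 -0.541 -0.428
outer loop
vertex -0.135 1.973 0.118
vertex 0.074 1.606 0.228
vertex -1.117 1.737 2.079
endloop
endfacet
facet normal 0.654 0.152 -0.741
outer loop
vertex 0.074 1.606 0.228
vertex 0.277 2.063 0.501
vertex 0.402 1.507 0.497
endloop
endfacet
facet normal -0.229 -0.970 -0.078
outer loop
vertex 0.074 1.606 0.228
vertex 0.402 1.507 0.497
vertex -1.117 1.737 2.079
endloop
endfacet
facet normal 0.654 0.152 -0.741
outer loop
vertex 0.402 1.507 0.497
vertex 0.277 2.063 0.501
vertex 0.657 1.734 0.769
endloop
endfacet
facet normal 0.310 -0.852 0.421
outer loop
vertex 0.402 1.507 0.497
vertex 0.657 1.734 0.769
vertex -1.117 1.737 2.079
endloop
endfacet
facet normal 0.655 0.153 -0.740
outer loop
vertex 0.657 1.734 0.769
vertex 0.277 2.063 0.501
vertex 0.689 2.153 0.884
endloop
endfacet
facet normal 0.574 -0.257 0.778
outer loop
vertex 0.657 1.734 0.769
vertex 0.689 2.153 0.884
vertex -1.117 1.737 2.079
endloop
endfacet
facet normal -0.589 0.146 0.795
outer loop
vertex 0.267 -1.137 -3.357
vertex 0.872 -0.705 -2.988
vertex -0.071 -0.321 -3.758
endloop
endfacet
facet normal -0.729 -0.520 -0.445
outer loop
vertex 0.548 -0.475 -4.592
vertex 0.267 -1.137 -3.357
vertex -0.071 -0.321 -3.758
endloop
endfacet
facet normal -0.589 0.146 0.795
outer loop
vertex -0.071 -0.321 -3.758
vertex 0.872 -0.705 -2.988
vertex 0.534 0.111 -3.389
endloop
endfacet
facet normal -0.348 0.841 -0.414
outer loop
vertex 0.534 0.111 -3.389
vertex 0.548 -0.475 -4.592
vertex -0.071 -0.321 -3.758
endloop
endfacet
facet normal 0.348 -0.841 0.414
outer loop
vertex 0.267 -1.137 -3.357
vertex 1.491 -0.859 -3.822
vertex 0.872 -0.705 -2.988
endloop
endfacet
facet normal -0.729 -0.520 -0.445
outer loop
vertex 0.886 -1.291 -4.191
vertex 0.267 -1.137 -3.357
vertex 0.548 -0.475 -4.592
endloop
endfacet
facet normal 0.348 -0.841 0.414
outer loop
vertex 0.886 -1.291 -4.191
vertex 1.491 -0.859 -3.822
vertex 0.267 -1.137 -3.357
endloop
endfacet
facet normal 0.729 0.520 0.445
outer loop
vertex 0.872 -0.705 -2.988
vertex 1.491 -0.859 -3.822
vertex 0.534 0.111 -3.389
endloop
endfacet
facet normal -0.348 0.841 -0.414
outer loop
vertex 1.153 -0.043 -4.223
vertex 0.548 -0.475 -4.592
vertex 0.534 0.111 -3.389
endloop
endfacet
facet normal 0.729 0.520 0.445
outer loop
vertex 0.534 0.111 -3.389
vertex 1.491 -0.859 -3.822
vertex 1.153 -0.043 -4.223
endloop
endfacet
facet normal 0.589 -0.146 -0.795
outer loop
vertex 1.153 -0.043 -4.223
vertex 0.886 -1.291 -4.191
vertex 0.548 -0.475 -4.592
endloop
endfacet
facet normal 0.589 -0.146 -0.795
outer loop
vertex 1.491 -0.859 -3.822
vertex 0.886 -1.291 -4.191
vertex 1.153 -0.043 -4.223
endloop
endfacet

endsolid


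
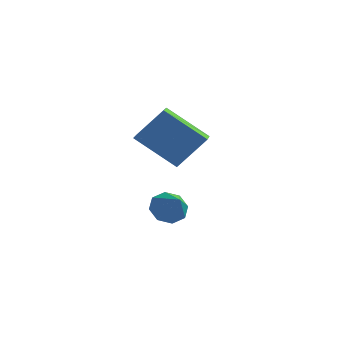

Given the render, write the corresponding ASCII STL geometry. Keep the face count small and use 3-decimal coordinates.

solid 
facet normal -0.543 -0.362 -0.758
outer loop
vertex -3.386 -0.642 0.69
vertex -3.653 0.231 0.464
vertex -1.679 -0.459 -0.621
endloop
endfacet
facet normal 0.284 -0.928 0.240
outer loop
vertex -0.707 0.189 0.736
vertex -3.386 -0.642 0.69
vertex -1.679 -0.459 -0.621
endloop
endfacet
facet normal -0.543 -0.361 -0.758
outer loop
vertex -1.679 -0.459 -0.621
vertex -3.653 0.231 0.464
vertex -1.945 0.414 -0.846
endloop
endfacet
facet normal 0.791 0.085 -0.607
outer loop
vertex -1.945 0.414 -0.846
vertex -0.707 0.189 0.736
vertex -1.679 -0.459 -0.621
endloop
endfacet
facet normal -0.790 -0.085 0.607
outer loop
vertex -3.386 -0.642 0.69
vertex -2.681 0.879 1.821
vertex -3.653 0.231 0.464
endloop
endfacet
facet normal 0.284 -0.928 0.240
outer loop
vertex -2.415 0.006 2.046
vertex -3.386 -0.642 0.69
vertex -0.707 0.189 0.736
endloop
endfacet
facet normal -0.791 -0.085 0.607
outer loop
vertex -2.415 0.006 2.046
vertex -2.681 0.879 1.821
vertex -3.386 -0.642 0.69
endloop
endfacet
facet normal -0.284 0.928 -0.240
outer loop
vertex -3.653 0.231 0.464
vertex -2.681 0.879 1.821
vertex -1.945 0.414 -0.846
endloop
endfacet
facet normal 0.791 0.085 -0.607
outer loop
vertex -0.974 1.062 0.51
vertex -0.707 0.189 0.736
vertex -1.945 0.414 -0.846
endloop
endfacet
facet normal -0.284 0.928 -0.240
outer loop
vertex -1.945 0.414 -0.846
vertex -2.681 0.879 1.821
vertex -0.974 1.062 0.51
endloop
endfacet
facet normal 0.543 0.362 0.758
outer loop
vertex -0.974 1.062 0.51
vertex -2.415 0.006 2.046
vertex -0.707 0.189 0.736
endloop
endfacet
facet normal 0.543 0.361 0.758
outer loop
vertex -2.681 0.879 1.821
vertex -2.415 0.006 2.046
vertex -0.974 1.062 0.51
endloop
endfacet
facet normal -0.565 0.503 -0.653
outer loop
vertex -2.094 1.338 -4.263
vertex -2.747 1.234 -3.778
vertex -2.161 1.803 -3.847
endloop
endfacet
facet normal 0.989 0.145 -0.003
outer loop
vertex -2.094 1.338 -4.263
vertex -2.161 1.803 -3.847
vertex -1.973 0.546 -2.882
endloop
endfacet
facet normal -0.565 0.502 -0.655
outer loop
vertex -2.161 1.803 -3.847
vertex -2.747 1.234 -3.778
vertex -2.571 1.936 -3.391
endloop
endfacet
facet normal 0.714 0.490 0.499
outer loop
vertex -2.161 1.803 -3.847
vertex -2.571 1.936 -3.391
vertex -1.973 0.546 -2.882
endloop
endfacet
facet normal -0.566 0.502 -0.654
outer loop
vertex -2.571 1.936 -3.391
vertex -2.747 1.234 -3.778
vertex -3.084 1.657 -3.161
endloop
endfacet
facet normal 0.181 0.406 0.896
outer loop
vertex -2.571 1.936 -3.391
vertex -3.084 1.657 -3.161
vertex -1.973 0.546 -2.882
endloop
endfacet
facet normal -0.565 0.503 -0.654
outer loop
vertex -3.084 1.657 -3.161
vertex -2.747 1.234 -3.778
vertex -3.4 1.131 -3.293
endloop
endfacet
facet normal -0.299 -0.060 0.952
outer loop
vertex -3.084 1.657 -3.161
vertex -3.4 1.131 -3.293
vertex -1.973 0.546 -2.882
endloop
endfacet
facet normal -0.565 0.503 -0.654
outer loop
vertex -3.4 1.131 -3.293
vertex -2.747 1.234 -3.778
vertex -3.334 0.666 -3.708
endloop
endfacet
facet normal -0.442 -0.631 0.637
outer loop
vertex -3.4 1.131 -3.293
vertex -3.334 0.666 -3.708
vertex -1.973 0.546 -2.882
endloop
endfacet
facet normal -0.565 0.503 -0.654
outer loop
vertex -3.334 0.666 -3.708
vertex -2.747 1.234 -3.778
vertex -2.924 0.533 -4.165
endloop
endfacet
facet normal -0.167 -0.977 0.134
outer loop
vertex -3.334 0.666 -3.708
vertex -2.924 0.533 -4.165
vertex -1.973 0.546 -2.882
endloop
endfacet
facet normal -0.565 0.504 -0.654
outer loop
vertex -2.924 0.533 -4.165
vertex -2.747 1.234 -3.778
vertex -2.41 0.812 -4.394
endloop
endfacet
facet normal 0.367 -0.892 -0.263
outer loop
vertex -2.924 0.533 -4.165
vertex -2.41 0.812 -4.394
vertex -1.973 0.546 -2.882
endloop
endfacet
facet normal -0.566 0.503 -0.654
outer loop
vertex -2.41 0.812 -4.394
vertex -2.747 1.234 -3.778
vertex -2.094 1.338 -4.263
endloop
endfacet
facet normal 0.845 -0.428 -0.320
outer loop
vertex -2.41 0.812 -4.394
vertex -2.094 1.338 -4.263
vertex -1.973 0.546 -2.882
endloop
endfacet

endsolid


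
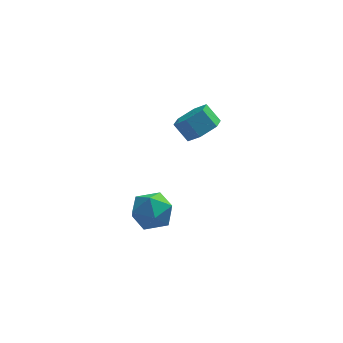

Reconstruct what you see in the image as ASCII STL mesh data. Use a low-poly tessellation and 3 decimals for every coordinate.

solid 
facet normal 0.464 0.180 0.867
outer loop
vertex -0.118 3.531 -1.14
vertex -0.636 2.562 -0.662
vertex 0.425 2.465 -1.21
endloop
endfacet
facet normal 0.853 0.414 0.318
outer loop
vertex -0.118 3.531 -1.14
vertex 0.425 2.465 -1.21
vertex 0.422 3.199 -2.158
endloop
endfacet
facet normal 0.461 0.886 -0.045
outer loop
vertex -0.118 3.531 -1.14
vertex 0.422 3.199 -2.158
vertex -0.642 3.75 -2.195
endloop
endfacet
facet normal -0.172 0.944 0.281
outer loop
vertex -0.118 3.531 -1.14
vertex -0.642 3.75 -2.195
vertex -1.296 3.356 -1.271
endloop
endfacet
facet normal -0.169 0.507 0.845
outer loop
vertex -0.118 3.531 -1.14
vertex -1.296 3.356 -1.271
vertex -0.636 2.562 -0.662
endloop
endfacet
facet normal 0.984 -0.141 -0.112
outer loop
vertex 0.422 3.199 -2.158
vertex 0.425 2.465 -1.21
vertex 0.236 2.024 -2.309
endloop
endfacet
facet normal 0.354 -0.520 0.777
outer loop
vertex 0.425 2.465 -1.21
vertex -0.636 2.562 -0.662
vertex -0.418 1.63 -1.385
endloop
endfacet
facet normal -0.671 0.011 0.741
outer loop
vertex -0.636 2.562 -0.662
vertex -1.296 3.356 -1.271
vertex -1.482 2.181 -1.422
endloop
endfacet
facet normal -0.675 0.718 -0.172
outer loop
vertex -1.296 3.356 -1.271
vertex -0.642 3.75 -2.195
vertex -1.485 2.915 -2.37
endloop
endfacet
facet normal 0.348 0.624 -0.700
outer loop
vertex -0.642 3.75 -2.195
vertex 0.422 3.199 -2.158
vertex -0.424 2.818 -2.918
endloop
endfacet
facet normal 0.172 -0.944 -0.281
outer loop
vertex -0.942 1.849 -2.44
vertex 0.236 2.024 -2.309
vertex -0.418 1.63 -1.385
endloop
endfacet
facet normal -0.461 -0.886 0.045
outer loop
vertex -0.942 1.849 -2.44
vertex -0.418 1.63 -1.385
vertex -1.482 2.181 -1.422
endloop
endfacet
facet normal -0.853 -0.414 -0.318
outer loop
vertex -0.942 1.849 -2.44
vertex -1.482 2.181 -1.422
vertex -1.485 2.915 -2.37
endloop
endfacet
facet normal -0.464 -0.180 -0.867
outer loop
vertex -0.942 1.849 -2.44
vertex -1.485 2.915 -2.37
vertex -0.424 2.818 -2.918
endloop
endfacet
facet normal 0.169 -0.507 -0.845
outer loop
vertex -0.942 1.849 -2.44
vertex -0.424 2.818 -2.918
vertex 0.236 2.024 -2.309
endloop
endfacet
facet normal 0.675 -0.718 0.172
outer loop
vertex -0.418 1.63 -1.385
vertex 0.236 2.024 -2.309
vertex 0.425 2.465 -1.21
endloop
endfacet
facet normal -0.348 -0.624 0.700
outer loop
vertex -1.482 2.181 -1.422
vertex -0.418 1.63 -1.385
vertex -0.636 2.562 -0.662
endloop
endfacet
facet normal -0.984 0.141 0.112
outer loop
vertex -1.485 2.915 -2.37
vertex -1.482 2.181 -1.422
vertex -1.296 3.356 -1.271
endloop
endfacet
facet normal -0.354 0.520 -0.777
outer loop
vertex -0.424 2.818 -2.918
vertex -1.485 2.915 -2.37
vertex -0.642 3.75 -2.195
endloop
endfacet
facet normal 0.671 -0.011 -0.741
outer loop
vertex 0.236 2.024 -2.309
vertex -0.424 2.818 -2.918
vertex 0.422 3.199 -2.158
endloop
endfacet
facet normal 0.558 -0.399 -0.728
outer loop
vertex 2.767 3.892 3.88
vertex 1.976 3.436 3.524
vertex 2.207 4.334 3.208
endloop
endfacet
facet normal 0.602 0.798 0.023
outer loop
vertex 2.767 3.892 3.88
vertex 2.207 4.334 3.208
vertex 2.115 4.36 4.731
endloop
endfacet
facet normal 0.602 0.798 0.023
outer loop
vertex 2.115 4.36 4.731
vertex 2.207 4.334 3.208
vertex 1.555 4.802 4.059
endloop
endfacet
facet normal -0.557 0.400 0.728
outer loop
vertex 2.115 4.36 4.731
vertex 1.555 4.802 4.059
vertex 1.324 3.904 4.376
endloop
endfacet
facet normal 0.558 -0.399 -0.728
outer loop
vertex 2.207 4.334 3.208
vertex 1.976 3.436 3.524
vertex 1.416 3.878 2.852
endloop
endfacet
facet normal -0.193 0.790 -0.582
outer loop
vertex 2.207 4.334 3.208
vertex 1.416 3.878 2.852
vertex 1.555 4.802 4.059
endloop
endfacet
facet normal -0.194 0.790 -0.582
outer loop
vertex 1.555 4.802 4.059
vertex 1.416 3.878 2.852
vertex 0.764 4.346 3.704
endloop
endfacet
facet normal -0.557 0.400 0.728
outer loop
vertex 1.555 4.802 4.059
vertex 0.764 4.346 3.704
vertex 1.324 3.904 4.376
endloop
endfacet
facet normal 0.557 -0.400 -0.728
outer loop
vertex 1.416 3.878 2.852
vertex 1.976 3.436 3.524
vertex 1.185 2.98 3.169
endloop
endfacet
facet normal -0.796 -0.009 -0.605
outer loop
vertex 1.416 3.878 2.852
vertex 1.185 2.98 3.169
vertex 0.764 4.346 3.704
endloop
endfacet
facet normal -0.796 -0.008 -0.605
outer loop
vertex 0.764 4.346 3.704
vertex 1.185 2.98 3.169
vertex 0.533 3.448 4.02
endloop
endfacet
facet normal -0.558 0.399 0.728
outer loop
vertex 0.764 4.346 3.704
vertex 0.533 3.448 4.02
vertex 1.324 3.904 4.376
endloop
endfacet
facet normal 0.557 -0.400 -0.728
outer loop
vertex 1.185 2.98 3.169
vertex 1.976 3.436 3.524
vertex 1.745 2.538 3.841
endloop
endfacet
facet normal -0.602 -0.798 -0.023
outer loop
vertex 1.185 2.98 3.169
vertex 1.745 2.538 3.841
vertex 0.533 3.448 4.02
endloop
endfacet
facet normal -0.602 -0.798 -0.023
outer loop
vertex 0.533 3.448 4.02
vertex 1.745 2.538 3.841
vertex 1.093 3.006 4.692
endloop
endfacet
facet normal -0.558 0.399 0.728
outer loop
vertex 0.533 3.448 4.02
vertex 1.093 3.006 4.692
vertex 1.324 3.904 4.376
endloop
endfacet
facet normal 0.557 -0.400 -0.728
outer loop
vertex 1.745 2.538 3.841
vertex 1.976 3.436 3.524
vertex 2.536 2.994 4.196
endloop
endfacet
facet normal 0.194 -0.789 0.583
outer loop
vertex 1.745 2.538 3.841
vertex 2.536 2.994 4.196
vertex 1.093 3.006 4.692
endloop
endfacet
facet normal 0.193 -0.790 0.582
outer loop
vertex 1.093 3.006 4.692
vertex 2.536 2.994 4.196
vertex 1.884 3.462 5.048
endloop
endfacet
facet normal -0.558 0.399 0.728
outer loop
vertex 1.093 3.006 4.692
vertex 1.884 3.462 5.048
vertex 1.324 3.904 4.376
endloop
endfacet
facet normal 0.558 -0.399 -0.728
outer loop
vertex 2.536 2.994 4.196
vertex 1.976 3.436 3.524
vertex 2.767 3.892 3.88
endloop
endfacet
facet normal 0.796 0.008 0.605
outer loop
vertex 2.536 2.994 4.196
vertex 2.767 3.892 3.88
vertex 1.884 3.462 5.048
endloop
endfacet
facet normal 0.796 0.009 0.605
outer loop
vertex 1.884 3.462 5.048
vertex 2.767 3.892 3.88
vertex 2.115 4.36 4.731
endloop
endfacet
facet normal -0.557 0.400 0.728
outer loop
vertex 1.884 3.462 5.048
vertex 2.115 4.36 4.731
vertex 1.324 3.904 4.376
endloop
endfacet

endsolid


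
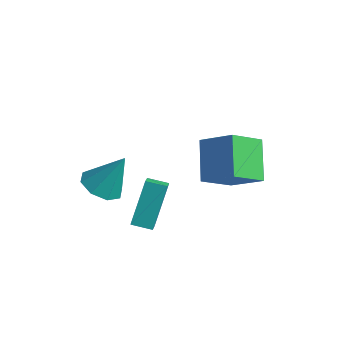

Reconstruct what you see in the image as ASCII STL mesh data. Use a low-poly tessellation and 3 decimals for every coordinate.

solid 
facet normal -0.562 0.517 0.646
outer loop
vertex 1.219 0.547 1.688
vertex 2.6 0.925 2.586
vertex 1.446 1.984 0.734
endloop
endfacet
facet normal -0.817 -0.223 -0.531
outer loop
vertex 2.54 0.975 -0.526
vertex 1.219 0.547 1.688
vertex 1.446 1.984 0.734
endloop
endfacet
facet normal -0.561 0.518 0.646
outer loop
vertex 1.446 1.984 0.734
vertex 2.6 0.925 2.586
vertex 2.827 2.362 1.631
endloop
endfacet
facet normal 0.130 0.826 -0.548
outer loop
vertex 2.827 2.362 1.631
vertex 2.54 0.975 -0.526
vertex 1.446 1.984 0.734
endloop
endfacet
facet normal -0.130 -0.826 0.548
outer loop
vertex 1.219 0.547 1.688
vertex 3.694 -0.084 1.326
vertex 2.6 0.925 2.586
endloop
endfacet
facet normal -0.817 -0.224 -0.531
outer loop
vertex 2.313 -0.462 0.429
vertex 1.219 0.547 1.688
vertex 2.54 0.975 -0.526
endloop
endfacet
facet normal -0.130 -0.826 0.549
outer loop
vertex 2.313 -0.462 0.429
vertex 3.694 -0.084 1.326
vertex 1.219 0.547 1.688
endloop
endfacet
facet normal 0.818 0.224 0.531
outer loop
vertex 2.6 0.925 2.586
vertex 3.694 -0.084 1.326
vertex 2.827 2.362 1.631
endloop
endfacet
facet normal 0.131 0.826 -0.548
outer loop
vertex 3.921 1.353 0.372
vertex 2.54 0.975 -0.526
vertex 2.827 2.362 1.631
endloop
endfacet
facet normal 0.817 0.223 0.531
outer loop
vertex 2.827 2.362 1.631
vertex 3.694 -0.084 1.326
vertex 3.921 1.353 0.372
endloop
endfacet
facet normal 0.561 -0.518 -0.646
outer loop
vertex 3.921 1.353 0.372
vertex 2.313 -0.462 0.429
vertex 2.54 0.975 -0.526
endloop
endfacet
facet normal 0.561 -0.517 -0.646
outer loop
vertex 3.694 -0.084 1.326
vertex 2.313 -0.462 0.429
vertex 3.921 1.353 0.372
endloop
endfacet
facet normal -0.334 -0.368 -0.868
outer loop
vertex 0.436 -2.94 -0.276
vertex -0.381 -3.163 0.133
vertex -0.046 -2.408 -0.316
endloop
endfacet
facet normal 0.742 0.666 -0.081
outer loop
vertex 0.436 -2.94 -0.276
vertex -0.046 -2.408 -0.316
vertex 0.241 -2.477 1.747
endloop
endfacet
facet normal -0.334 -0.368 -0.868
outer loop
vertex -0.046 -2.408 -0.316
vertex -0.381 -3.163 0.133
vertex -0.724 -2.318 -0.093
endloop
endfacet
facet normal 0.136 0.991 0.014
outer loop
vertex -0.046 -2.408 -0.316
vertex -0.724 -2.318 -0.093
vertex 0.241 -2.477 1.747
endloop
endfacet
facet normal -0.334 -0.368 -0.868
outer loop
vertex -0.724 -2.318 -0.093
vertex -0.381 -3.163 0.133
vertex -1.201 -2.722 0.262
endloop
endfacet
facet normal -0.465 0.827 0.316
outer loop
vertex -0.724 -2.318 -0.093
vertex -1.201 -2.722 0.262
vertex 0.241 -2.477 1.747
endloop
endfacet
facet normal -0.335 -0.368 -0.867
outer loop
vertex -1.201 -2.722 0.262
vertex -0.381 -3.163 0.133
vertex -1.197 -3.385 0.542
endloop
endfacet
facet normal -0.713 0.269 0.648
outer loop
vertex -1.201 -2.722 0.262
vertex -1.197 -3.385 0.542
vertex 0.241 -2.477 1.747
endloop
endfacet
facet normal -0.335 -0.368 -0.868
outer loop
vertex -1.197 -3.385 0.542
vertex -0.381 -3.163 0.133
vertex -0.715 -3.918 0.582
endloop
endfacet
facet normal -0.459 -0.354 0.815
outer loop
vertex -1.197 -3.385 0.542
vertex -0.715 -3.918 0.582
vertex 0.241 -2.477 1.747
endloop
endfacet
facet normal -0.333 -0.369 -0.868
outer loop
vertex -0.715 -3.918 0.582
vertex -0.381 -3.163 0.133
vertex -0.037 -4.008 0.36
endloop
endfacet
facet normal 0.146 -0.679 0.720
outer loop
vertex -0.715 -3.918 0.582
vertex -0.037 -4.008 0.36
vertex 0.241 -2.477 1.747
endloop
endfacet
facet normal -0.334 -0.369 -0.867
outer loop
vertex -0.037 -4.008 0.36
vertex -0.381 -3.163 0.133
vertex 0.44 -3.603 0.004
endloop
endfacet
facet normal 0.749 -0.515 0.418
outer loop
vertex -0.037 -4.008 0.36
vertex 0.44 -3.603 0.004
vertex 0.241 -2.477 1.747
endloop
endfacet
facet normal -0.334 -0.368 -0.868
outer loop
vertex 0.44 -3.603 0.004
vertex -0.381 -3.163 0.133
vertex 0.436 -2.94 -0.276
endloop
endfacet
facet normal 0.995 0.042 0.086
outer loop
vertex 0.44 -3.603 0.004
vertex 0.436 -2.94 -0.276
vertex 0.241 -2.477 1.747
endloop
endfacet
facet normal -0.804 -0.561 0.199
outer loop
vertex 2.255 -4.076 -0.012
vertex 1.916 -2.988 1.68
vertex 1.712 -3.474 -0.508
endloop
endfacet
facet normal 0.166 -0.534 -0.829
outer loop
vertex 2.404 -2.992 -0.68
vertex 2.255 -4.076 -0.012
vertex 1.712 -3.474 -0.508
endloop
endfacet
facet normal -0.804 -0.560 0.199
outer loop
vertex 1.712 -3.474 -0.508
vertex 1.916 -2.988 1.68
vertex 1.374 -2.386 1.184
endloop
endfacet
facet normal -0.571 0.634 -0.522
outer loop
vertex 1.374 -2.386 1.184
vertex 2.404 -2.992 -0.68
vertex 1.712 -3.474 -0.508
endloop
endfacet
facet normal 0.571 -0.634 0.522
outer loop
vertex 2.255 -4.076 -0.012
vertex 2.608 -2.506 1.508
vertex 1.916 -2.988 1.68
endloop
endfacet
facet normal 0.166 -0.534 -0.829
outer loop
vertex 2.946 -3.594 -0.184
vertex 2.255 -4.076 -0.012
vertex 2.404 -2.992 -0.68
endloop
endfacet
facet normal 0.572 -0.633 0.522
outer loop
vertex 2.946 -3.594 -0.184
vertex 2.608 -2.506 1.508
vertex 2.255 -4.076 -0.012
endloop
endfacet
facet normal -0.166 0.534 0.829
outer loop
vertex 1.916 -2.988 1.68
vertex 2.608 -2.506 1.508
vertex 1.374 -2.386 1.184
endloop
endfacet
facet normal -0.572 0.633 -0.522
outer loop
vertex 2.065 -1.904 1.012
vertex 2.404 -2.992 -0.68
vertex 1.374 -2.386 1.184
endloop
endfacet
facet normal -0.166 0.534 0.829
outer loop
vertex 1.374 -2.386 1.184
vertex 2.608 -2.506 1.508
vertex 2.065 -1.904 1.012
endloop
endfacet
facet normal 0.804 0.560 -0.199
outer loop
vertex 2.065 -1.904 1.012
vertex 2.946 -3.594 -0.184
vertex 2.404 -2.992 -0.68
endloop
endfacet
facet normal 0.804 0.560 -0.200
outer loop
vertex 2.608 -2.506 1.508
vertex 2.946 -3.594 -0.184
vertex 2.065 -1.904 1.012
endloop
endfacet

endsolid


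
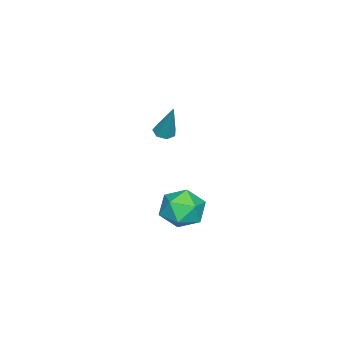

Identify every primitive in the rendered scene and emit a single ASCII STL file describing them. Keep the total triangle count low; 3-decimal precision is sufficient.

solid 
facet normal -0.209 0.665 0.717
outer loop
vertex -0.038 1.022 -2.485
vertex 0.298 0.253 -1.674
vertex 1.075 0.994 -2.134
endloop
endfacet
facet normal -0.011 0.993 0.115
outer loop
vertex -0.038 1.022 -2.485
vertex 1.075 0.994 -2.134
vertex 0.824 1.122 -3.266
endloop
endfacet
facet normal -0.457 0.793 -0.403
outer loop
vertex -0.038 1.022 -2.485
vertex 0.824 1.122 -3.266
vertex -0.108 0.462 -3.506
endloop
endfacet
facet normal -0.933 0.339 -0.122
outer loop
vertex -0.038 1.022 -2.485
vertex -0.108 0.462 -3.506
vertex -0.432 -0.076 -2.522
endloop
endfacet
facet normal -0.779 0.260 0.570
outer loop
vertex -0.038 1.022 -2.485
vertex -0.432 -0.076 -2.522
vertex 0.298 0.253 -1.674
endloop
endfacet
facet normal 0.643 0.764 -0.056
outer loop
vertex 0.824 1.122 -3.266
vertex 1.075 0.994 -2.134
vertex 1.692 0.416 -2.938
endloop
endfacet
facet normal 0.322 0.232 0.918
outer loop
vertex 1.075 0.994 -2.134
vertex 0.298 0.253 -1.674
vertex 1.368 -0.122 -1.954
endloop
endfacet
facet normal -0.600 -0.422 0.680
outer loop
vertex 0.298 0.253 -1.674
vertex -0.432 -0.076 -2.522
vertex 0.436 -0.782 -2.194
endloop
endfacet
facet normal -0.849 -0.294 -0.440
outer loop
vertex -0.432 -0.076 -2.522
vertex -0.108 0.462 -3.506
vertex 0.185 -0.654 -3.326
endloop
endfacet
facet normal -0.080 0.439 -0.895
outer loop
vertex -0.108 0.462 -3.506
vertex 0.824 1.122 -3.266
vertex 0.962 0.087 -3.786
endloop
endfacet
facet normal 0.933 -0.339 0.122
outer loop
vertex 1.298 -0.682 -2.975
vertex 1.692 0.416 -2.938
vertex 1.368 -0.122 -1.954
endloop
endfacet
facet normal 0.457 -0.793 0.403
outer loop
vertex 1.298 -0.682 -2.975
vertex 1.368 -0.122 -1.954
vertex 0.436 -0.782 -2.194
endloop
endfacet
facet normal 0.011 -0.993 -0.115
outer loop
vertex 1.298 -0.682 -2.975
vertex 0.436 -0.782 -2.194
vertex 0.185 -0.654 -3.326
endloop
endfacet
facet normal 0.209 -0.665 -0.717
outer loop
vertex 1.298 -0.682 -2.975
vertex 0.185 -0.654 -3.326
vertex 0.962 0.087 -3.786
endloop
endfacet
facet normal 0.779 -0.260 -0.570
outer loop
vertex 1.298 -0.682 -2.975
vertex 0.962 0.087 -3.786
vertex 1.692 0.416 -2.938
endloop
endfacet
facet normal 0.849 0.294 0.440
outer loop
vertex 1.368 -0.122 -1.954
vertex 1.692 0.416 -2.938
vertex 1.075 0.994 -2.134
endloop
endfacet
facet normal 0.080 -0.439 0.895
outer loop
vertex 0.436 -0.782 -2.194
vertex 1.368 -0.122 -1.954
vertex 0.298 0.253 -1.674
endloop
endfacet
facet normal -0.643 -0.764 0.056
outer loop
vertex 0.185 -0.654 -3.326
vertex 0.436 -0.782 -2.194
vertex -0.432 -0.076 -2.522
endloop
endfacet
facet normal -0.322 -0.232 -0.918
outer loop
vertex 0.962 0.087 -3.786
vertex 0.185 -0.654 -3.326
vertex -0.108 0.462 -3.506
endloop
endfacet
facet normal 0.600 0.422 -0.680
outer loop
vertex 1.692 0.416 -2.938
vertex 0.962 0.087 -3.786
vertex 0.824 1.122 -3.266
endloop
endfacet
facet normal -0.249 -0.324 -0.913
outer loop
vertex 0.637 -1.056 1.665
vertex 0.127 -0.9 1.749
vertex 0.535 -0.617 1.537
endloop
endfacet
facet normal 0.976 0.203 -0.083
outer loop
vertex 0.637 -1.056 1.665
vertex 0.535 -0.617 1.537
vertex 0.633 -0.24 3.611
endloop
endfacet
facet normal -0.250 -0.323 -0.913
outer loop
vertex 0.535 -0.617 1.537
vertex 0.127 -0.9 1.749
vertex 0.126 -0.391 1.569
endloop
endfacet
facet normal 0.465 0.867 -0.180
outer loop
vertex 0.535 -0.617 1.537
vertex 0.126 -0.391 1.569
vertex 0.633 -0.24 3.611
endloop
endfacet
facet normal -0.247 -0.324 -0.914
outer loop
vertex 0.126 -0.391 1.569
vertex 0.127 -0.9 1.749
vertex -0.283 -0.548 1.735
endloop
endfacet
facet normal -0.352 0.936 0.018
outer loop
vertex 0.126 -0.391 1.569
vertex -0.283 -0.548 1.735
vertex 0.633 -0.24 3.611
endloop
endfacet
facet normal -0.247 -0.324 -0.913
outer loop
vertex -0.283 -0.548 1.735
vertex 0.127 -0.9 1.749
vertex -0.383 -0.97 1.912
endloop
endfacet
facet normal -0.861 0.356 0.362
outer loop
vertex -0.283 -0.548 1.735
vertex -0.383 -0.97 1.912
vertex 0.633 -0.24 3.611
endloop
endfacet
facet normal -0.248 -0.323 -0.913
outer loop
vertex -0.383 -0.97 1.912
vertex 0.127 -0.9 1.749
vertex -0.099 -1.34 1.966
endloop
endfacet
facet normal -0.679 -0.434 0.592
outer loop
vertex -0.383 -0.97 1.912
vertex -0.099 -1.34 1.966
vertex 0.633 -0.24 3.611
endloop
endfacet
facet normal -0.248 -0.323 -0.913
outer loop
vertex -0.099 -1.34 1.966
vertex 0.127 -0.9 1.749
vertex 0.355 -1.378 1.856
endloop
endfacet
facet normal 0.060 -0.842 0.536
outer loop
vertex -0.099 -1.34 1.966
vertex 0.355 -1.378 1.856
vertex 0.633 -0.24 3.611
endloop
endfacet
facet normal -0.249 -0.323 -0.913
outer loop
vertex 0.355 -1.378 1.856
vertex 0.127 -0.9 1.749
vertex 0.637 -1.056 1.665
endloop
endfacet
facet normal 0.796 -0.558 0.235
outer loop
vertex 0.355 -1.378 1.856
vertex 0.637 -1.056 1.665
vertex 0.633 -0.24 3.611
endloop
endfacet

endsolid


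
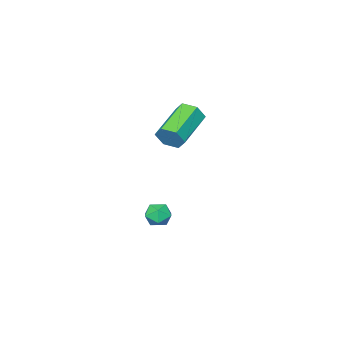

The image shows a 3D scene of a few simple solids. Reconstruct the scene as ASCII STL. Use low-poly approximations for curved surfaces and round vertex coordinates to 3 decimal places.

solid 
facet normal 0.878 0.313 -0.362
outer loop
vertex -0.832 1.834 3.269
vertex -1.176 2.037 2.611
vertex -1.119 2.544 3.187
endloop
endfacet
facet normal 0.301 0.228 0.926
outer loop
vertex -0.832 1.834 3.269
vertex -1.119 2.544 3.187
vertex -2.72 1.161 4.048
endloop
endfacet
facet normal 0.301 0.228 0.926
outer loop
vertex -2.72 1.161 4.048
vertex -1.119 2.544 3.187
vertex -3.007 1.871 3.966
endloop
endfacet
facet normal -0.878 -0.313 0.362
outer loop
vertex -2.72 1.161 4.048
vertex -3.007 1.871 3.966
vertex -3.064 1.363 3.389
endloop
endfacet
facet normal 0.878 0.313 -0.363
outer loop
vertex -1.119 2.544 3.187
vertex -1.176 2.037 2.611
vertex -1.463 2.746 2.529
endloop
endfacet
facet normal -0.173 0.913 0.370
outer loop
vertex -1.119 2.544 3.187
vertex -1.463 2.746 2.529
vertex -3.007 1.871 3.966
endloop
endfacet
facet normal -0.173 0.913 0.370
outer loop
vertex -3.007 1.871 3.966
vertex -1.463 2.746 2.529
vertex -3.351 2.073 3.307
endloop
endfacet
facet normal -0.878 -0.313 0.362
outer loop
vertex -3.007 1.871 3.966
vertex -3.351 2.073 3.307
vertex -3.064 1.363 3.389
endloop
endfacet
facet normal 0.878 0.313 -0.362
outer loop
vertex -1.463 2.746 2.529
vertex -1.176 2.037 2.611
vertex -1.52 2.239 1.952
endloop
endfacet
facet normal -0.473 0.685 -0.555
outer loop
vertex -1.463 2.746 2.529
vertex -1.52 2.239 1.952
vertex -3.351 2.073 3.307
endloop
endfacet
facet normal -0.473 0.684 -0.555
outer loop
vertex -3.351 2.073 3.307
vertex -1.52 2.239 1.952
vertex -3.408 1.566 2.731
endloop
endfacet
facet normal -0.878 -0.313 0.362
outer loop
vertex -3.351 2.073 3.307
vertex -3.408 1.566 2.731
vertex -3.064 1.363 3.389
endloop
endfacet
facet normal 0.878 0.313 -0.362
outer loop
vertex -1.52 2.239 1.952
vertex -1.176 2.037 2.611
vertex -1.233 1.529 2.034
endloop
endfacet
facet normal -0.301 -0.228 -0.926
outer loop
vertex -1.52 2.239 1.952
vertex -1.233 1.529 2.034
vertex -3.408 1.566 2.731
endloop
endfacet
facet normal -0.301 -0.228 -0.926
outer loop
vertex -3.408 1.566 2.731
vertex -1.233 1.529 2.034
vertex -3.121 0.856 2.813
endloop
endfacet
facet normal -0.878 -0.313 0.362
outer loop
vertex -3.408 1.566 2.731
vertex -3.121 0.856 2.813
vertex -3.064 1.363 3.389
endloop
endfacet
facet normal 0.878 0.313 -0.362
outer loop
vertex -1.233 1.529 2.034
vertex -1.176 2.037 2.611
vertex -0.889 1.327 2.693
endloop
endfacet
facet normal 0.173 -0.913 -0.370
outer loop
vertex -1.233 1.529 2.034
vertex -0.889 1.327 2.693
vertex -3.121 0.856 2.813
endloop
endfacet
facet normal 0.173 -0.913 -0.370
outer loop
vertex -3.121 0.856 2.813
vertex -0.889 1.327 2.693
vertex -2.777 0.654 3.471
endloop
endfacet
facet normal -0.878 -0.313 0.363
outer loop
vertex -3.121 0.856 2.813
vertex -2.777 0.654 3.471
vertex -3.064 1.363 3.389
endloop
endfacet
facet normal 0.878 0.313 -0.362
outer loop
vertex -0.889 1.327 2.693
vertex -1.176 2.037 2.611
vertex -0.832 1.834 3.269
endloop
endfacet
facet normal 0.473 -0.684 0.555
outer loop
vertex -0.889 1.327 2.693
vertex -0.832 1.834 3.269
vertex -2.777 0.654 3.471
endloop
endfacet
facet normal 0.473 -0.685 0.555
outer loop
vertex -2.777 0.654 3.471
vertex -0.832 1.834 3.269
vertex -2.72 1.161 4.048
endloop
endfacet
facet normal -0.878 -0.313 0.362
outer loop
vertex -2.777 0.654 3.471
vertex -2.72 1.161 4.048
vertex -3.064 1.363 3.389
endloop
endfacet
facet normal -0.198 0.636 0.746
outer loop
vertex -1.818 1.409 -3.004
vertex -2.004 0.827 -2.557
vertex -1.289 1.074 -2.578
endloop
endfacet
facet normal 0.310 0.895 0.320
outer loop
vertex -1.818 1.409 -3.004
vertex -1.289 1.074 -2.578
vertex -1.131 1.274 -3.291
endloop
endfacet
facet normal 0.042 0.939 -0.341
outer loop
vertex -1.818 1.409 -3.004
vertex -1.131 1.274 -3.291
vertex -1.748 1.149 -3.711
endloop
endfacet
facet normal -0.631 0.706 -0.322
outer loop
vertex -1.818 1.409 -3.004
vertex -1.748 1.149 -3.711
vertex -2.288 0.873 -3.258
endloop
endfacet
facet normal -0.780 0.518 0.350
outer loop
vertex -1.818 1.409 -3.004
vertex -2.288 0.873 -3.258
vertex -2.004 0.827 -2.557
endloop
endfacet
facet normal 0.849 0.429 0.308
outer loop
vertex -1.131 1.274 -3.291
vertex -1.289 1.074 -2.578
vertex -0.892 0.607 -3.022
endloop
endfacet
facet normal 0.027 0.007 1.000
outer loop
vertex -1.289 1.074 -2.578
vertex -2.004 0.827 -2.557
vertex -1.432 0.331 -2.569
endloop
endfacet
facet normal -0.915 -0.183 0.359
outer loop
vertex -2.004 0.827 -2.557
vertex -2.288 0.873 -3.258
vertex -2.049 0.206 -2.989
endloop
endfacet
facet normal -0.673 0.121 -0.729
outer loop
vertex -2.288 0.873 -3.258
vertex -1.748 1.149 -3.711
vertex -1.891 0.406 -3.702
endloop
endfacet
facet normal 0.416 0.499 -0.760
outer loop
vertex -1.748 1.149 -3.711
vertex -1.131 1.274 -3.291
vertex -1.176 0.653 -3.723
endloop
endfacet
facet normal 0.631 -0.706 0.322
outer loop
vertex -1.362 0.071 -3.276
vertex -0.892 0.607 -3.022
vertex -1.432 0.331 -2.569
endloop
endfacet
facet normal -0.042 -0.939 0.341
outer loop
vertex -1.362 0.071 -3.276
vertex -1.432 0.331 -2.569
vertex -2.049 0.206 -2.989
endloop
endfacet
facet normal -0.310 -0.895 -0.320
outer loop
vertex -1.362 0.071 -3.276
vertex -2.049 0.206 -2.989
vertex -1.891 0.406 -3.702
endloop
endfacet
facet normal 0.198 -0.636 -0.746
outer loop
vertex -1.362 0.071 -3.276
vertex -1.891 0.406 -3.702
vertex -1.176 0.653 -3.723
endloop
endfacet
facet normal 0.780 -0.518 -0.350
outer loop
vertex -1.362 0.071 -3.276
vertex -1.176 0.653 -3.723
vertex -0.892 0.607 -3.022
endloop
endfacet
facet normal 0.673 -0.121 0.729
outer loop
vertex -1.432 0.331 -2.569
vertex -0.892 0.607 -3.022
vertex -1.289 1.074 -2.578
endloop
endfacet
facet normal -0.416 -0.499 0.760
outer loop
vertex -2.049 0.206 -2.989
vertex -1.432 0.331 -2.569
vertex -2.004 0.827 -2.557
endloop
endfacet
facet normal -0.849 -0.429 -0.308
outer loop
vertex -1.891 0.406 -3.702
vertex -2.049 0.206 -2.989
vertex -2.288 0.873 -3.258
endloop
endfacet
facet normal -0.027 -0.007 -1.000
outer loop
vertex -1.176 0.653 -3.723
vertex -1.891 0.406 -3.702
vertex -1.748 1.149 -3.711
endloop
endfacet
facet normal 0.915 0.183 -0.359
outer loop
vertex -0.892 0.607 -3.022
vertex -1.176 0.653 -3.723
vertex -1.131 1.274 -3.291
endloop
endfacet

endsolid


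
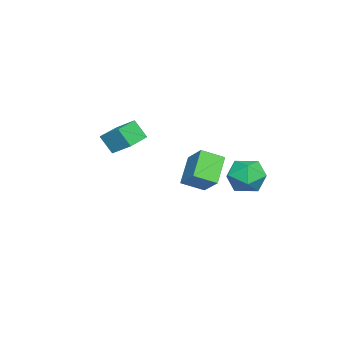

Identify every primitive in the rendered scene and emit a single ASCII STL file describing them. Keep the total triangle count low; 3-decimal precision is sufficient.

solid 
facet normal -0.749 0.022 0.662
outer loop
vertex 2.34 1.195 -0.543
vertex 3.0 1.852 0.182
vertex 1.989 2.017 -0.968
endloop
endfacet
facet normal -0.559 -0.556 -0.614
outer loop
vertex 3.0 1.988 -1.862
vertex 2.34 1.195 -0.543
vertex 1.989 2.017 -0.968
endloop
endfacet
facet normal -0.749 0.022 0.662
outer loop
vertex 1.989 2.017 -0.968
vertex 3.0 1.852 0.182
vertex 2.649 2.674 -0.243
endloop
endfacet
facet normal -0.355 0.830 -0.429
outer loop
vertex 2.649 2.674 -0.243
vertex 3.0 1.988 -1.862
vertex 1.989 2.017 -0.968
endloop
endfacet
facet normal 0.355 -0.830 0.429
outer loop
vertex 2.34 1.195 -0.543
vertex 4.011 1.823 -0.712
vertex 3.0 1.852 0.182
endloop
endfacet
facet normal -0.559 -0.556 -0.614
outer loop
vertex 3.351 1.166 -1.437
vertex 2.34 1.195 -0.543
vertex 3.0 1.988 -1.862
endloop
endfacet
facet normal 0.355 -0.830 0.429
outer loop
vertex 3.351 1.166 -1.437
vertex 4.011 1.823 -0.712
vertex 2.34 1.195 -0.543
endloop
endfacet
facet normal 0.559 0.556 0.614
outer loop
vertex 3.0 1.852 0.182
vertex 4.011 1.823 -0.712
vertex 2.649 2.674 -0.243
endloop
endfacet
facet normal -0.355 0.830 -0.429
outer loop
vertex 3.66 2.645 -1.137
vertex 3.0 1.988 -1.862
vertex 2.649 2.674 -0.243
endloop
endfacet
facet normal 0.559 0.556 0.614
outer loop
vertex 2.649 2.674 -0.243
vertex 4.011 1.823 -0.712
vertex 3.66 2.645 -1.137
endloop
endfacet
facet normal 0.749 -0.022 -0.662
outer loop
vertex 3.66 2.645 -1.137
vertex 3.351 1.166 -1.437
vertex 3.0 1.988 -1.862
endloop
endfacet
facet normal 0.749 -0.022 -0.662
outer loop
vertex 4.011 1.823 -0.712
vertex 3.351 1.166 -1.437
vertex 3.66 2.645 -1.137
endloop
endfacet
facet normal -0.961 0.269 0.058
outer loop
vertex -0.213 -2.351 -0.352
vertex 0.05 -1.534 0.218
vertex -0.114 -1.825 -1.149
endloop
endfacet
facet normal -0.256 -0.792 -0.554
outer loop
vertex 1.03 -2.146 -1.218
vertex -0.213 -2.351 -0.352
vertex -0.114 -1.825 -1.149
endloop
endfacet
facet normal -0.961 0.269 0.058
outer loop
vertex -0.114 -1.825 -1.149
vertex 0.05 -1.534 0.218
vertex 0.149 -1.009 -0.579
endloop
endfacet
facet normal 0.103 0.547 -0.831
outer loop
vertex 0.149 -1.009 -0.579
vertex 1.03 -2.146 -1.218
vertex -0.114 -1.825 -1.149
endloop
endfacet
facet normal -0.103 -0.547 0.831
outer loop
vertex -0.213 -2.351 -0.352
vertex 1.194 -1.855 0.149
vertex 0.05 -1.534 0.218
endloop
endfacet
facet normal -0.255 -0.793 -0.554
outer loop
vertex 0.931 -2.671 -0.421
vertex -0.213 -2.351 -0.352
vertex 1.03 -2.146 -1.218
endloop
endfacet
facet normal -0.103 -0.547 0.831
outer loop
vertex 0.931 -2.671 -0.421
vertex 1.194 -1.855 0.149
vertex -0.213 -2.351 -0.352
endloop
endfacet
facet normal 0.256 0.792 0.554
outer loop
vertex 0.05 -1.534 0.218
vertex 1.194 -1.855 0.149
vertex 0.149 -1.009 -0.579
endloop
endfacet
facet normal 0.103 0.547 -0.831
outer loop
vertex 1.293 -1.329 -0.648
vertex 1.03 -2.146 -1.218
vertex 0.149 -1.009 -0.579
endloop
endfacet
facet normal 0.255 0.792 0.554
outer loop
vertex 0.149 -1.009 -0.579
vertex 1.194 -1.855 0.149
vertex 1.293 -1.329 -0.648
endloop
endfacet
facet normal 0.961 -0.269 -0.058
outer loop
vertex 1.293 -1.329 -0.648
vertex 0.931 -2.671 -0.421
vertex 1.03 -2.146 -1.218
endloop
endfacet
facet normal 0.961 -0.269 -0.058
outer loop
vertex 1.194 -1.855 0.149
vertex 0.931 -2.671 -0.421
vertex 1.293 -1.329 -0.648
endloop
endfacet
facet normal -0.424 0.859 0.287
outer loop
vertex -0.875 3.42 -2.665
vertex -0.744 3.192 -1.789
vertex -0.101 3.66 -2.24
endloop
endfacet
facet normal -0.100 0.933 -0.344
outer loop
vertex -0.875 3.42 -2.665
vertex -0.101 3.66 -2.24
vertex -0.073 3.346 -3.099
endloop
endfacet
facet normal -0.388 0.463 -0.797
outer loop
vertex -0.875 3.42 -2.665
vertex -0.073 3.346 -3.099
vertex -0.698 2.684 -3.179
endloop
endfacet
facet normal -0.890 0.096 -0.445
outer loop
vertex -0.875 3.42 -2.665
vertex -0.698 2.684 -3.179
vertex -1.113 2.588 -2.369
endloop
endfacet
facet normal -0.913 0.341 0.225
outer loop
vertex -0.875 3.42 -2.665
vertex -1.113 2.588 -2.369
vertex -0.744 3.192 -1.789
endloop
endfacet
facet normal 0.588 0.766 -0.261
outer loop
vertex -0.073 3.346 -3.099
vertex -0.101 3.66 -2.24
vertex 0.553 3.072 -2.491
endloop
endfacet
facet normal 0.065 0.645 0.761
outer loop
vertex -0.101 3.66 -2.24
vertex -0.744 3.192 -1.789
vertex 0.138 2.976 -1.681
endloop
endfacet
facet normal -0.726 -0.191 0.661
outer loop
vertex -0.744 3.192 -1.789
vertex -1.113 2.588 -2.369
vertex -0.487 2.314 -1.761
endloop
endfacet
facet normal -0.690 -0.587 -0.423
outer loop
vertex -1.113 2.588 -2.369
vertex -0.698 2.684 -3.179
vertex -0.459 2.0 -2.62
endloop
endfacet
facet normal 0.123 0.004 -0.992
outer loop
vertex -0.698 2.684 -3.179
vertex -0.073 3.346 -3.099
vertex 0.184 2.468 -3.071
endloop
endfacet
facet normal 0.890 -0.096 0.445
outer loop
vertex 0.315 2.24 -2.195
vertex 0.553 3.072 -2.491
vertex 0.138 2.976 -1.681
endloop
endfacet
facet normal 0.388 -0.463 0.797
outer loop
vertex 0.315 2.24 -2.195
vertex 0.138 2.976 -1.681
vertex -0.487 2.314 -1.761
endloop
endfacet
facet normal 0.100 -0.933 0.344
outer loop
vertex 0.315 2.24 -2.195
vertex -0.487 2.314 -1.761
vertex -0.459 2.0 -2.62
endloop
endfacet
facet normal 0.424 -0.859 -0.287
outer loop
vertex 0.315 2.24 -2.195
vertex -0.459 2.0 -2.62
vertex 0.184 2.468 -3.071
endloop
endfacet
facet normal 0.913 -0.341 -0.225
outer loop
vertex 0.315 2.24 -2.195
vertex 0.184 2.468 -3.071
vertex 0.553 3.072 -2.491
endloop
endfacet
facet normal 0.690 0.587 0.423
outer loop
vertex 0.138 2.976 -1.681
vertex 0.553 3.072 -2.491
vertex -0.101 3.66 -2.24
endloop
endfacet
facet normal -0.123 -0.004 0.992
outer loop
vertex -0.487 2.314 -1.761
vertex 0.138 2.976 -1.681
vertex -0.744 3.192 -1.789
endloop
endfacet
facet normal -0.588 -0.766 0.261
outer loop
vertex -0.459 2.0 -2.62
vertex -0.487 2.314 -1.761
vertex -1.113 2.588 -2.369
endloop
endfacet
facet normal -0.065 -0.645 -0.761
outer loop
vertex 0.184 2.468 -3.071
vertex -0.459 2.0 -2.62
vertex -0.698 2.684 -3.179
endloop
endfacet
facet normal 0.726 0.191 -0.661
outer loop
vertex 0.553 3.072 -2.491
vertex 0.184 2.468 -3.071
vertex -0.073 3.346 -3.099
endloop
endfacet

endsolid
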